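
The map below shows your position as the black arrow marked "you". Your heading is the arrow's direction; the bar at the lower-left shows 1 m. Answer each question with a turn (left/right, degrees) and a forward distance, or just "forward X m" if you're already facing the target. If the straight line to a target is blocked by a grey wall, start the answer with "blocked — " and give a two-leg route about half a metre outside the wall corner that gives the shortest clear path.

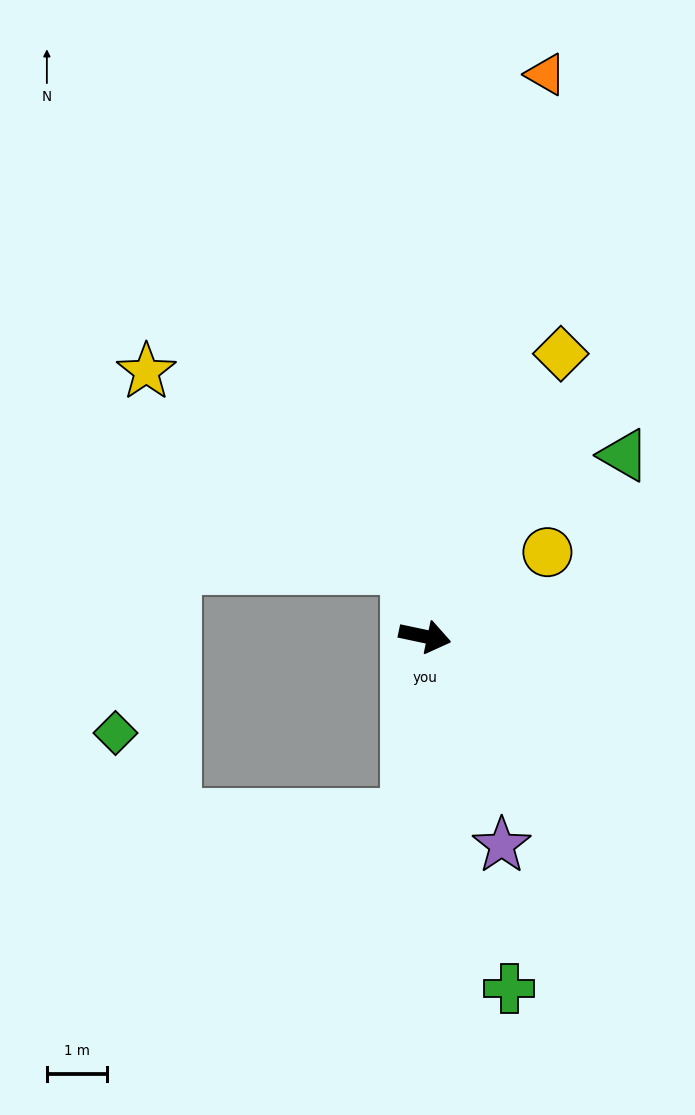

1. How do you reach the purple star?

turn right 58°, forward 3.7 m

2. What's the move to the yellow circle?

turn left 46°, forward 2.5 m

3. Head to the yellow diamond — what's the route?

turn left 76°, forward 5.2 m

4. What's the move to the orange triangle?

turn left 90°, forward 9.6 m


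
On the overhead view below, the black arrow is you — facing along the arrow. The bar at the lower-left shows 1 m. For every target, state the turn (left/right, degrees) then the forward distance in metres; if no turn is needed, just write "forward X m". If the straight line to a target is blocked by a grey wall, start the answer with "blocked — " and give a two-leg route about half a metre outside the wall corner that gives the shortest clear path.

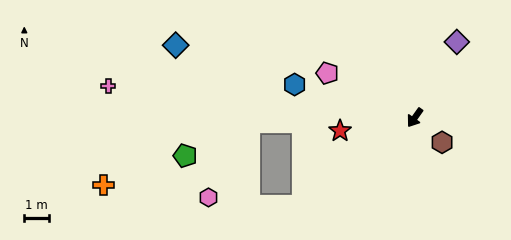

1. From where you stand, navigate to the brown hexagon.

turn left 83°, forward 1.5 m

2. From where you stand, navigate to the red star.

turn right 45°, forward 3.1 m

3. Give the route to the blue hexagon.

turn right 70°, forward 5.0 m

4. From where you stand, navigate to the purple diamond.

turn right 174°, forward 3.5 m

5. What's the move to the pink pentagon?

turn right 82°, forward 3.9 m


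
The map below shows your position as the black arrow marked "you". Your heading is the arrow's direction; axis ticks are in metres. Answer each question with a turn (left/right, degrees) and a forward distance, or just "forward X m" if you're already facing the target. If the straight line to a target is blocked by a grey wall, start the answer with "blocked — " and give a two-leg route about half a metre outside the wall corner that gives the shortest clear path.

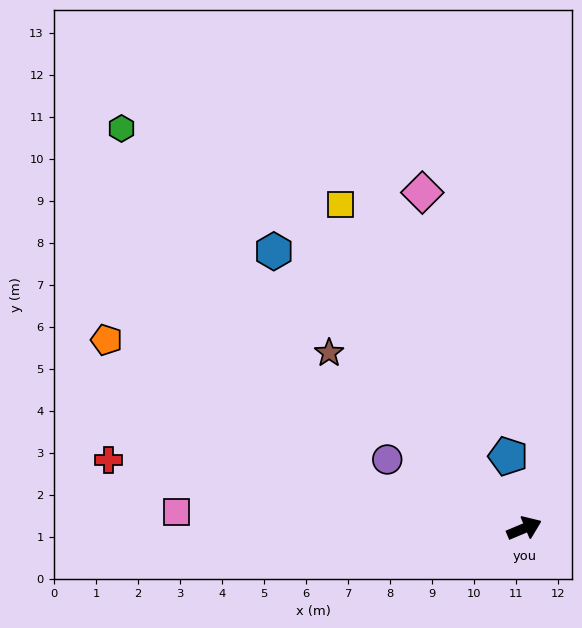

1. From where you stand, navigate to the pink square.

turn left 155°, forward 8.3 m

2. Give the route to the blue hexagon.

turn left 109°, forward 8.9 m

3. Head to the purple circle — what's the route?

turn left 131°, forward 3.6 m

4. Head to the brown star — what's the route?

turn left 115°, forward 6.2 m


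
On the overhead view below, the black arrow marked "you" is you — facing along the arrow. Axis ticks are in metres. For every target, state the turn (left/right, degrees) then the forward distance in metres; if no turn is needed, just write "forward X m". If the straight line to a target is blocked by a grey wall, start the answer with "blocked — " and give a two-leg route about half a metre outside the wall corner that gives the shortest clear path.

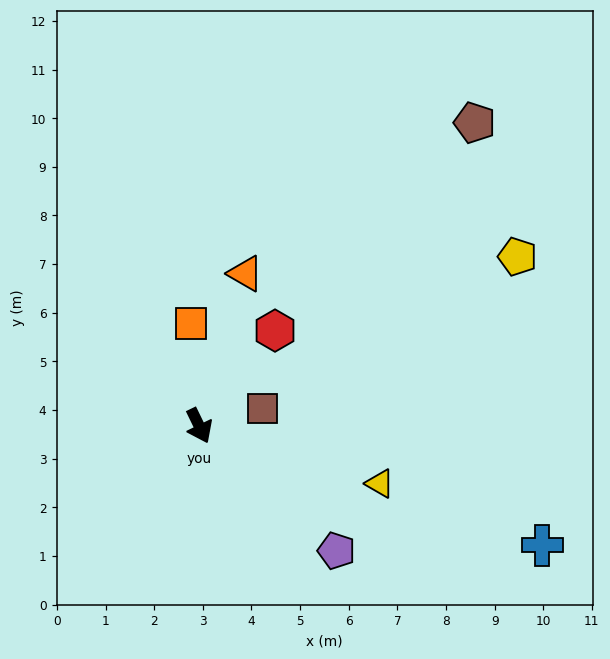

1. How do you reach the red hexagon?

turn left 116°, forward 2.5 m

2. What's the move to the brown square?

turn left 79°, forward 1.3 m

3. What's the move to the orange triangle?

turn left 137°, forward 3.3 m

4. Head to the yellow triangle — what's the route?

turn left 46°, forward 3.9 m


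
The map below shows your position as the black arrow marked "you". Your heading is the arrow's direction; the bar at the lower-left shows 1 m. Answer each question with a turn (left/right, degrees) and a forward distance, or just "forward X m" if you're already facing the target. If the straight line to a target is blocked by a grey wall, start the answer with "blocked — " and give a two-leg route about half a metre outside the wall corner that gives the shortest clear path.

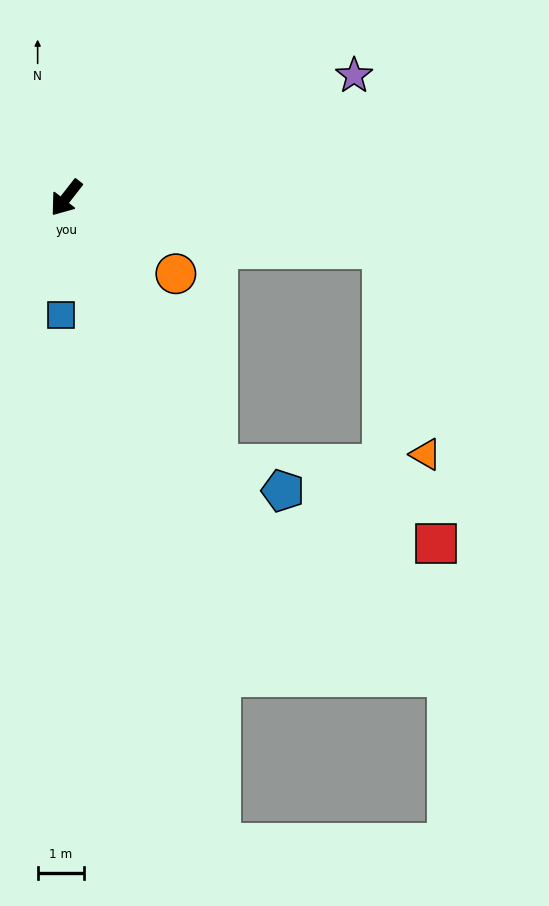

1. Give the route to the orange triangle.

blocked — turn left 119°, forward 6.8 m, then turn right 69°, forward 4.5 m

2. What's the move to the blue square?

turn left 35°, forward 2.5 m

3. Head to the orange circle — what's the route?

turn left 93°, forward 2.9 m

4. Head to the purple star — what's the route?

turn left 151°, forward 6.7 m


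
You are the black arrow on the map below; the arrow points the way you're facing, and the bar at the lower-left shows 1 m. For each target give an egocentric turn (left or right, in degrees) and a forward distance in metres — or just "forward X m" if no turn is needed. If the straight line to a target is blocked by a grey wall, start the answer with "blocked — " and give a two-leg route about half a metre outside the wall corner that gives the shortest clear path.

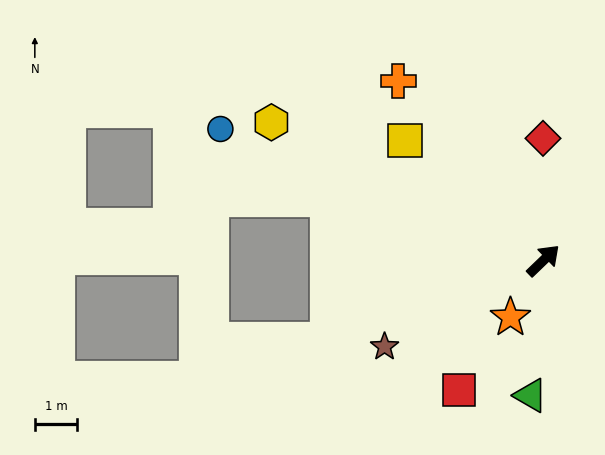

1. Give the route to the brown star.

turn left 165°, forward 4.3 m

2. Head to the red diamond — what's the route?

turn left 46°, forward 2.9 m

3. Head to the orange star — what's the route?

turn right 164°, forward 1.5 m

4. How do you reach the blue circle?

turn left 114°, forward 8.2 m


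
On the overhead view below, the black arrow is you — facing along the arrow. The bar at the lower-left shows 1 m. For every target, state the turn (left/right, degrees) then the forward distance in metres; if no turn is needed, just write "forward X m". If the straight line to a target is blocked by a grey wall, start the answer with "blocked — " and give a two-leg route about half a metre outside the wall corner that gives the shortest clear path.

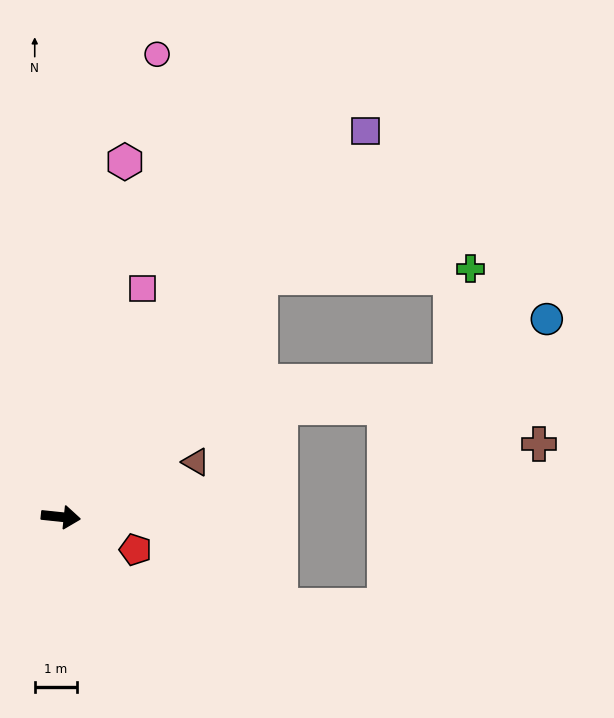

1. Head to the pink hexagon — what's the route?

turn left 86°, forward 8.6 m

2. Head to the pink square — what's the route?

turn left 76°, forward 5.8 m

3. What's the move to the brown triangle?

turn left 28°, forward 3.5 m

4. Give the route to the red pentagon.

turn right 18°, forward 1.9 m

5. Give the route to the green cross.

blocked — turn left 56°, forward 7.5 m, then turn right 48°, forward 5.0 m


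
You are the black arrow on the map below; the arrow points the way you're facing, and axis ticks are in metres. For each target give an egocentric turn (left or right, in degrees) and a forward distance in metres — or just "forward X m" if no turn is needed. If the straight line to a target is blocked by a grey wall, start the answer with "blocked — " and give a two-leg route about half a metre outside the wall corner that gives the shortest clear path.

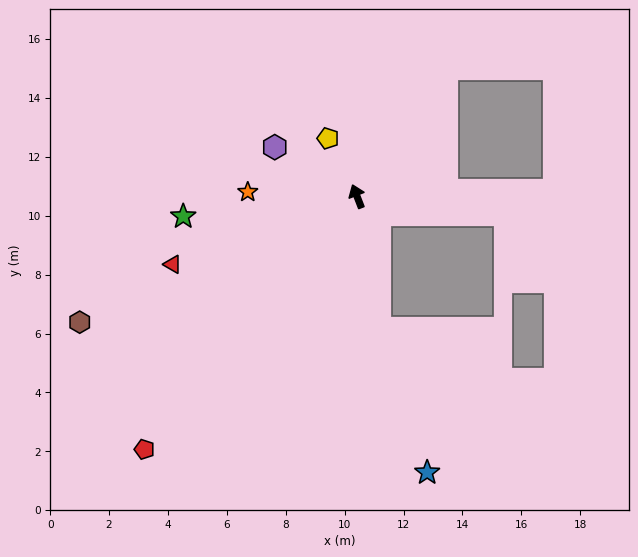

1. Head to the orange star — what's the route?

turn left 67°, forward 3.7 m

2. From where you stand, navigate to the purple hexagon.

turn left 38°, forward 3.3 m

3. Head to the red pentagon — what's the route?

turn left 119°, forward 11.2 m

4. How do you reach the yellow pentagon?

turn left 5°, forward 2.2 m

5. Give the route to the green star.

turn left 75°, forward 5.9 m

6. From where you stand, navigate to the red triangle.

turn left 89°, forward 6.7 m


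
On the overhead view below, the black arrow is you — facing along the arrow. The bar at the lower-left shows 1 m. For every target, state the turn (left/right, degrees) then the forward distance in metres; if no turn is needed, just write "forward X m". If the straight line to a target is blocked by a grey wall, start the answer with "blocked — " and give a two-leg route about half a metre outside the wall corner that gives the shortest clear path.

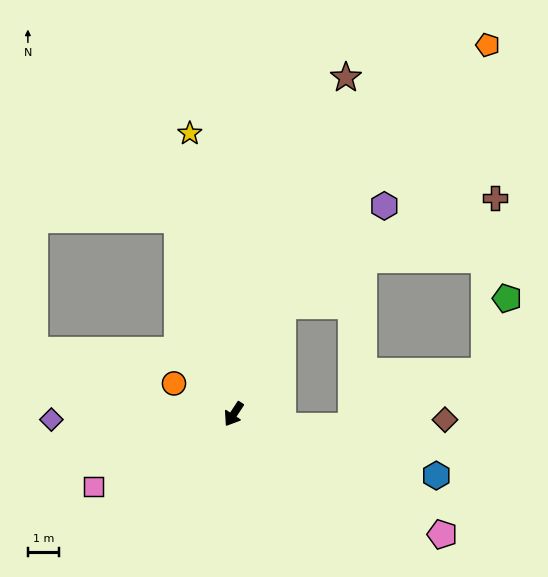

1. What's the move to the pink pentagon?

turn left 93°, forward 7.6 m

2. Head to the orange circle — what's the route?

turn right 84°, forward 2.1 m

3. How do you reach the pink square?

turn right 30°, forward 5.0 m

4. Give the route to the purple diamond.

turn right 55°, forward 5.8 m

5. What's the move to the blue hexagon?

turn left 106°, forward 6.7 m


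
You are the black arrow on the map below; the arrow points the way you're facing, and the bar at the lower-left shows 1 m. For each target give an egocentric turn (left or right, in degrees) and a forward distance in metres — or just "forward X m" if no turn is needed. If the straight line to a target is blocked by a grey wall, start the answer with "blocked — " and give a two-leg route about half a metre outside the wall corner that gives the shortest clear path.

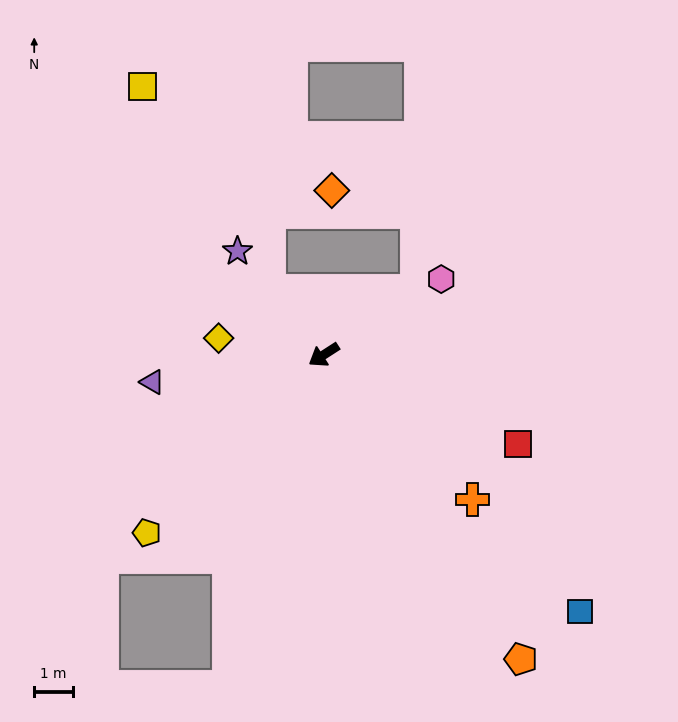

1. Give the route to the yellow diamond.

turn right 42°, forward 2.7 m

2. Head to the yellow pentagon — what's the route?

turn left 12°, forward 6.4 m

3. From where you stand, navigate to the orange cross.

turn left 103°, forward 5.3 m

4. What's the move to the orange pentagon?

turn left 90°, forward 9.3 m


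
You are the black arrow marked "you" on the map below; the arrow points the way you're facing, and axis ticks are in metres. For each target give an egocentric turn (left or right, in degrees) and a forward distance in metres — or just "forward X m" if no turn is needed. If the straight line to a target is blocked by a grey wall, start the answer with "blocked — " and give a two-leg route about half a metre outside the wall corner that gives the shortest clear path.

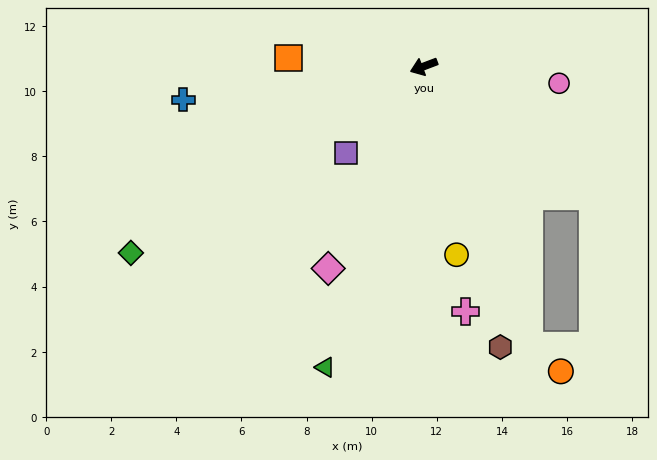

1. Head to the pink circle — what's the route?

turn left 152°, forward 4.2 m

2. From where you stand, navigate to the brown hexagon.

turn left 84°, forward 8.9 m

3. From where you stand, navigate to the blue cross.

turn right 13°, forward 7.5 m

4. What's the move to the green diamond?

turn left 12°, forward 10.7 m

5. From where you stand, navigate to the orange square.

turn right 24°, forward 4.2 m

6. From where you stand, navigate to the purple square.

turn left 27°, forward 3.6 m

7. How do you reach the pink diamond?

turn left 44°, forward 6.9 m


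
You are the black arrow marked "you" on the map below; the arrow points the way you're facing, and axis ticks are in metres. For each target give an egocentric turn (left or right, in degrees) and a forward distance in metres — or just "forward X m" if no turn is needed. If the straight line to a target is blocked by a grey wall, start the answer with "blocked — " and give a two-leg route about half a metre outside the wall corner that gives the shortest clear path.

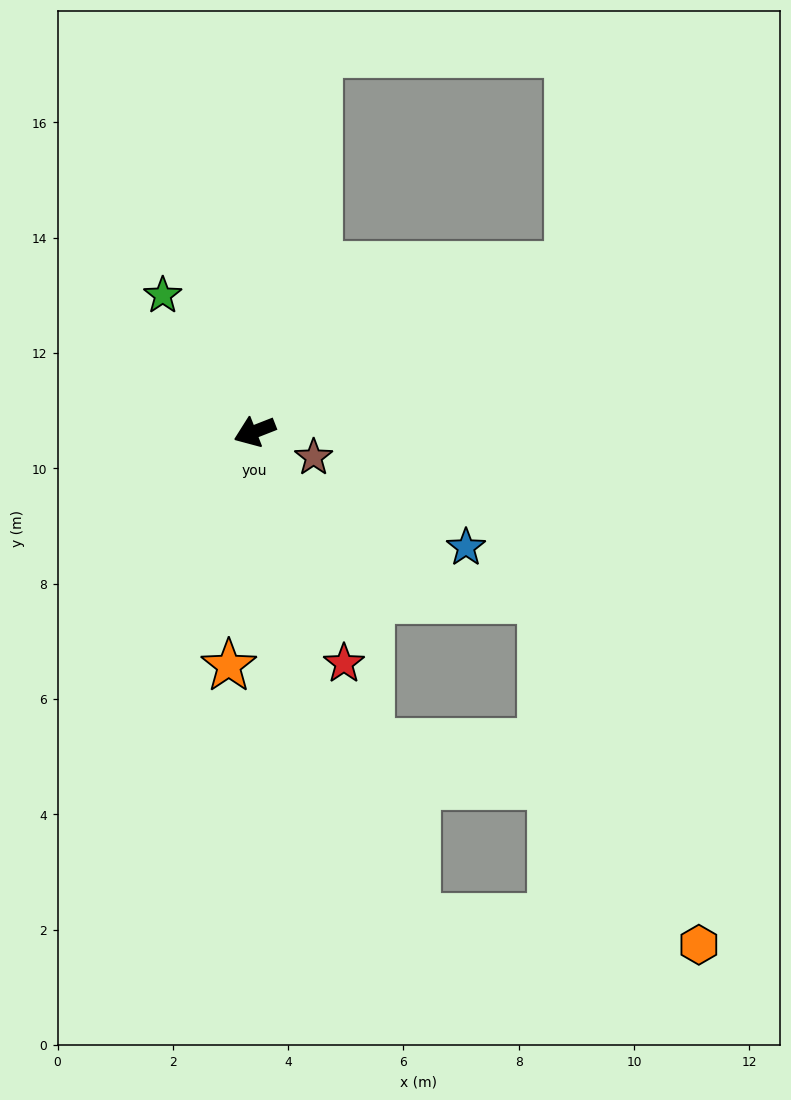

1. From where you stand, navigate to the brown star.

turn left 135°, forward 1.1 m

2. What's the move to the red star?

turn left 90°, forward 4.3 m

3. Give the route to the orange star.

turn left 62°, forward 4.1 m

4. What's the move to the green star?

turn right 77°, forward 2.9 m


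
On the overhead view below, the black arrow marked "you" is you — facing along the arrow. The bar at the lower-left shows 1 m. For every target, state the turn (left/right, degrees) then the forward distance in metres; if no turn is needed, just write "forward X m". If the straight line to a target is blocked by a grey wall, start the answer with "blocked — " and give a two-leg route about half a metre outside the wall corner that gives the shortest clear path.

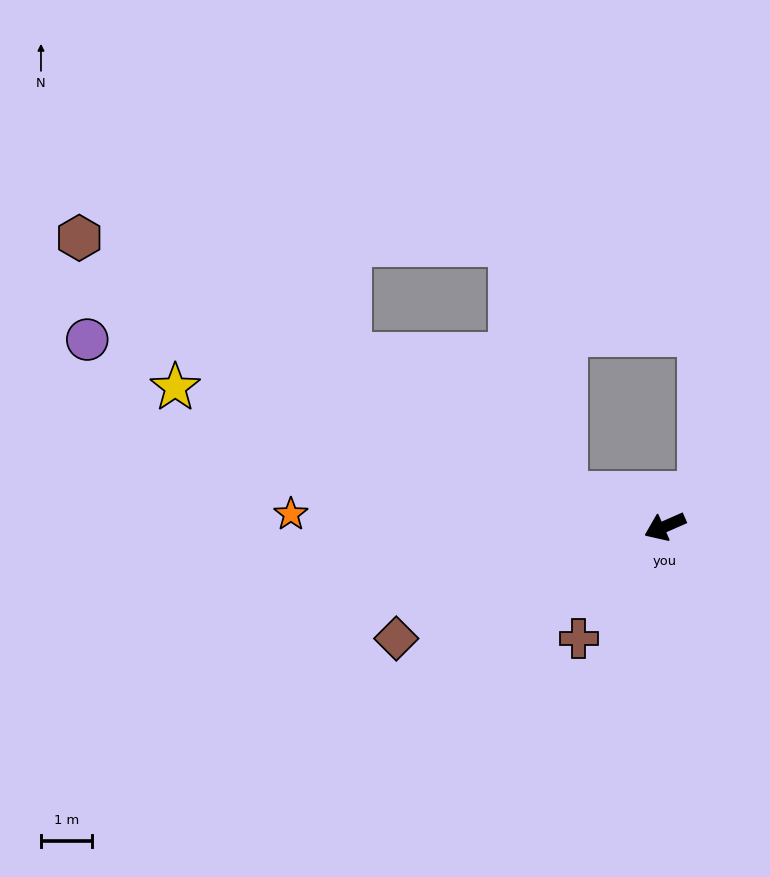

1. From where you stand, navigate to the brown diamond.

forward 5.7 m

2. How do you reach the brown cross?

turn left 29°, forward 2.8 m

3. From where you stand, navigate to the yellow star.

turn right 40°, forward 10.0 m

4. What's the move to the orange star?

turn right 26°, forward 7.4 m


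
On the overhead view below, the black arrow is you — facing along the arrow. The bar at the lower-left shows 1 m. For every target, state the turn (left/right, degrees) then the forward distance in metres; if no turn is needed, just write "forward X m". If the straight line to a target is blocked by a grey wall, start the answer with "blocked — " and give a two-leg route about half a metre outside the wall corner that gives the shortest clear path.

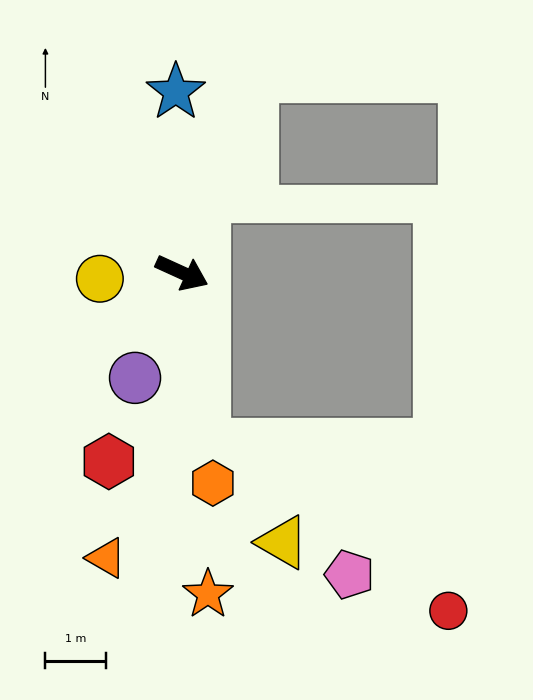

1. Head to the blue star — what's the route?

turn left 116°, forward 3.0 m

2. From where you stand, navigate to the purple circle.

turn right 90°, forward 1.9 m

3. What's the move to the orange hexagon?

turn right 57°, forward 3.5 m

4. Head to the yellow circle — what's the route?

turn right 151°, forward 1.4 m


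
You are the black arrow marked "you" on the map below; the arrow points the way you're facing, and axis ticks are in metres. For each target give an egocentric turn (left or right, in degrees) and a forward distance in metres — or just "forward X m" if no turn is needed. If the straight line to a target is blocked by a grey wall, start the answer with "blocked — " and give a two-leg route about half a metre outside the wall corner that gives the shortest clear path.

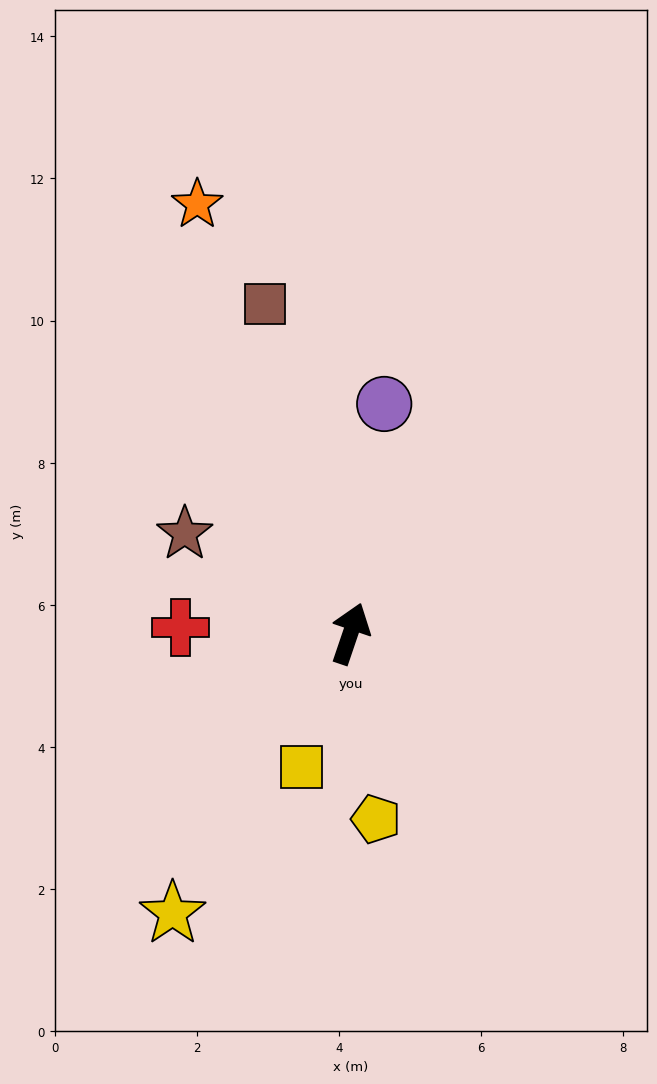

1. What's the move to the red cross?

turn left 107°, forward 2.4 m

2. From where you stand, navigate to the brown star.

turn left 78°, forward 2.7 m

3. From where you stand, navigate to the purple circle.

turn left 10°, forward 3.3 m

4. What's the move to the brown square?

turn left 33°, forward 4.8 m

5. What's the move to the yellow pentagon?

turn right 153°, forward 2.6 m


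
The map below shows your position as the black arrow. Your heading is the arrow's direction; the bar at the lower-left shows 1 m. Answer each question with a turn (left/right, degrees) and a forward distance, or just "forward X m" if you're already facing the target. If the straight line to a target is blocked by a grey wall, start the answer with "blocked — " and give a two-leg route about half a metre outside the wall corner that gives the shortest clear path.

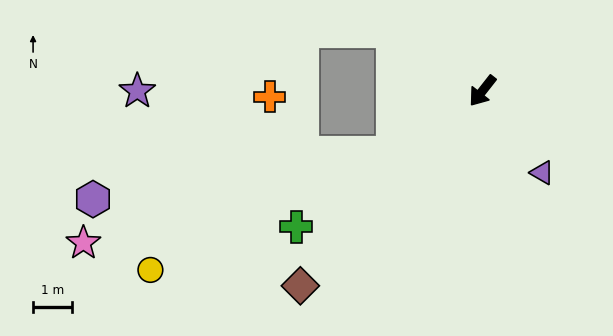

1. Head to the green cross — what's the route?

turn right 16°, forward 5.9 m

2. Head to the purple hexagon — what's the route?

blocked — turn right 17°, forward 2.8 m, then turn right 26°, forward 7.8 m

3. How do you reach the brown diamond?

turn right 5°, forward 6.8 m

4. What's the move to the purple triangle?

turn left 74°, forward 2.6 m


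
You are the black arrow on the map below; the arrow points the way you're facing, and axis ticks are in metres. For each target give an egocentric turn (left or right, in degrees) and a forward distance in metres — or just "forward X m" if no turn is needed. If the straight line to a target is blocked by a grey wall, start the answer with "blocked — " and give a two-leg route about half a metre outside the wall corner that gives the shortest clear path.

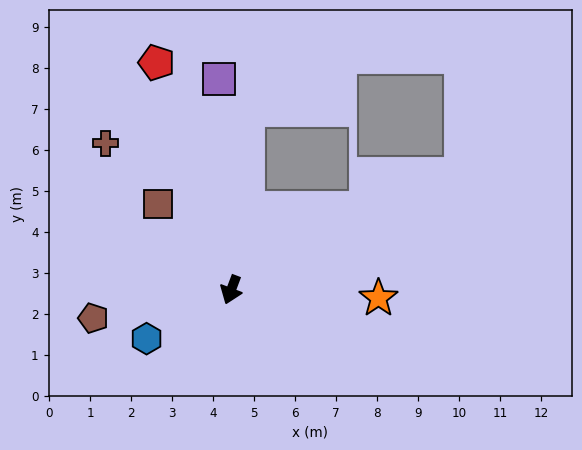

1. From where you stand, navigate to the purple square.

turn right 156°, forward 5.1 m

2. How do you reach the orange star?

turn left 107°, forward 3.6 m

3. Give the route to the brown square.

turn right 119°, forward 2.7 m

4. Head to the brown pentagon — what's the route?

turn right 58°, forward 3.4 m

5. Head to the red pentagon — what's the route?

turn right 141°, forward 5.8 m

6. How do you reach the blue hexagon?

turn right 39°, forward 2.4 m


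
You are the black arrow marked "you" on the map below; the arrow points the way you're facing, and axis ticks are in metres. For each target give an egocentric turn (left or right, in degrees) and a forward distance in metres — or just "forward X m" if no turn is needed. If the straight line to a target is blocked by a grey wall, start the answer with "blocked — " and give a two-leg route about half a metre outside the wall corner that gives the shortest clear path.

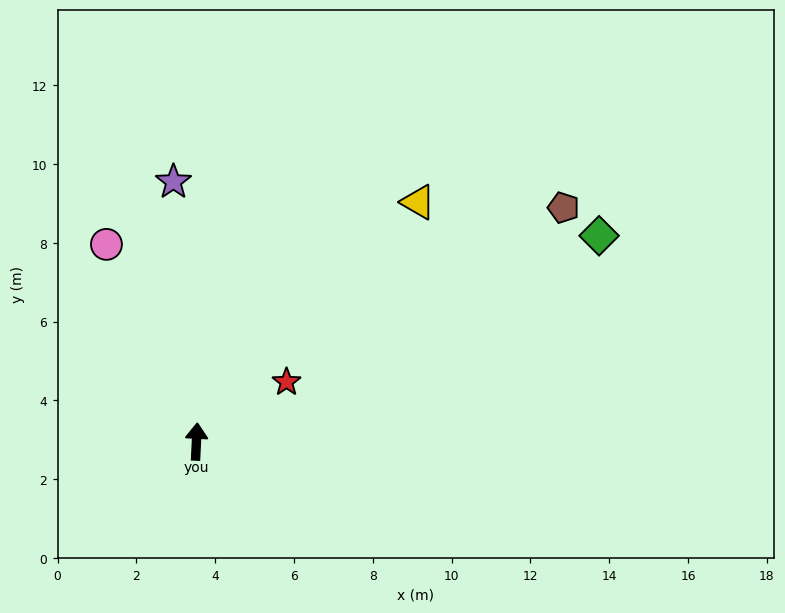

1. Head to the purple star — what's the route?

turn left 8°, forward 6.6 m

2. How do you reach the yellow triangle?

turn right 40°, forward 8.3 m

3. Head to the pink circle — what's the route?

turn left 27°, forward 5.5 m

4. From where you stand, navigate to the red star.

turn right 54°, forward 2.7 m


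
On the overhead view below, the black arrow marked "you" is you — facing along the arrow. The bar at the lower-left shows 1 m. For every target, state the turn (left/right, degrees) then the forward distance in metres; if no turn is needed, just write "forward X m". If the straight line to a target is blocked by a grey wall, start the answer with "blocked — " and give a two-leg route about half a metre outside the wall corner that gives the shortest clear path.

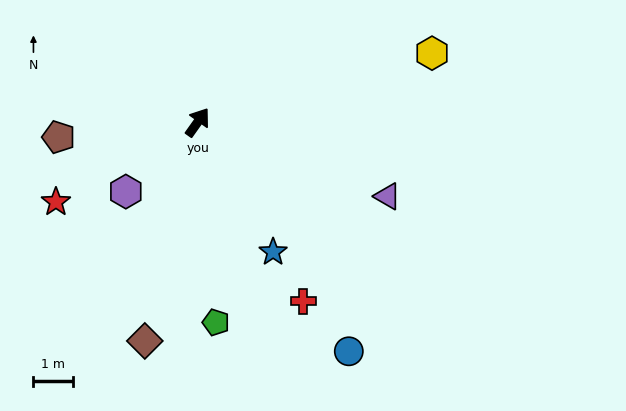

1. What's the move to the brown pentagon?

turn left 132°, forward 3.6 m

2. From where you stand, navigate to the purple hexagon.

turn left 169°, forward 2.6 m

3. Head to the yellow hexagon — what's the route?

turn right 38°, forward 6.2 m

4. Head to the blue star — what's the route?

turn right 114°, forward 3.8 m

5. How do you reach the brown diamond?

turn right 158°, forward 5.8 m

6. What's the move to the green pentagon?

turn right 139°, forward 5.1 m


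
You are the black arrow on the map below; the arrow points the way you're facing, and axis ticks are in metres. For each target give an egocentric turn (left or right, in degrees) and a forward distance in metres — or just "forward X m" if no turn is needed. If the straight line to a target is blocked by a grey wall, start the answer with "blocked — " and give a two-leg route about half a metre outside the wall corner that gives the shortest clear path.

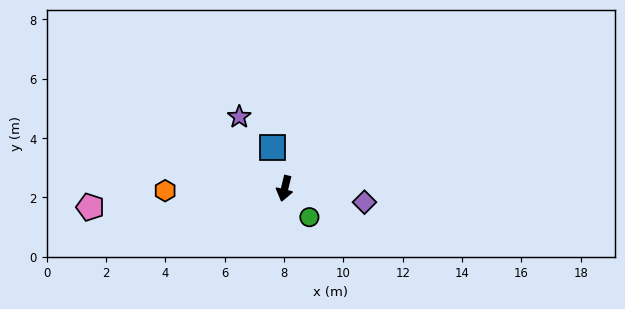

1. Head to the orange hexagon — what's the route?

turn right 75°, forward 4.0 m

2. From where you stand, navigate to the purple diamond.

turn left 94°, forward 2.7 m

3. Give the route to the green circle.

turn left 54°, forward 1.3 m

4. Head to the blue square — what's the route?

turn right 150°, forward 1.5 m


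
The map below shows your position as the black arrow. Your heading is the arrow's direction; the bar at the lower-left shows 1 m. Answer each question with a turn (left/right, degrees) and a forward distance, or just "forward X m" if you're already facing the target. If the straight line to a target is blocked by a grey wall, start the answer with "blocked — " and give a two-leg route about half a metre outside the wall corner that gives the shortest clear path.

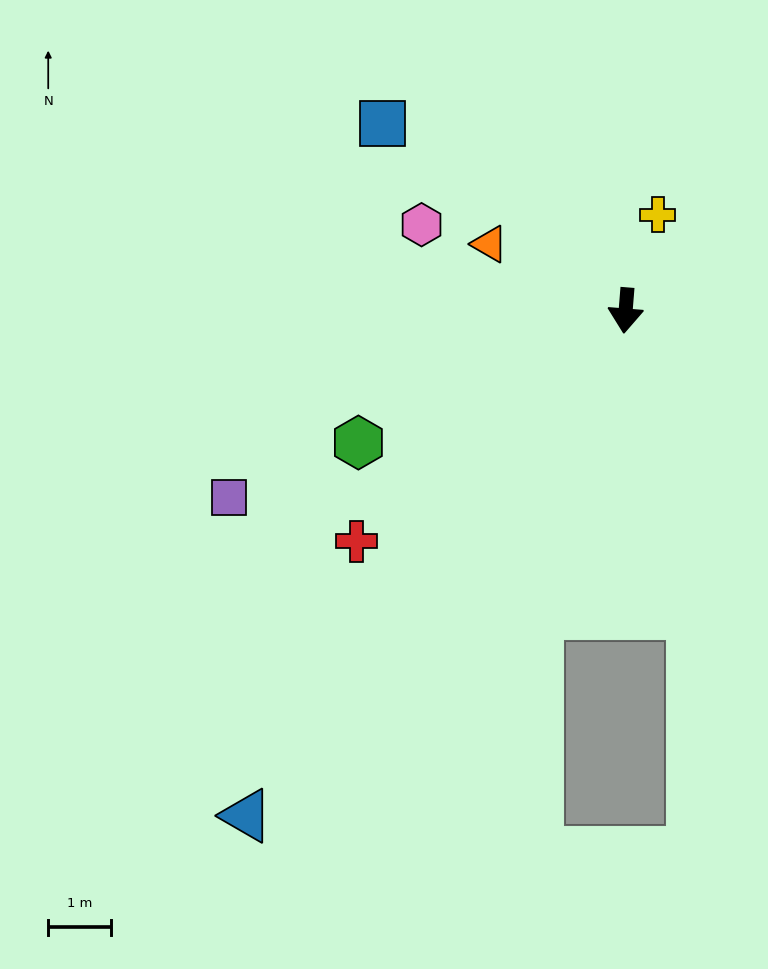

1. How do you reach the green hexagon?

turn right 59°, forward 4.7 m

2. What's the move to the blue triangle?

turn right 32°, forward 10.1 m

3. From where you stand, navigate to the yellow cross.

turn left 166°, forward 1.6 m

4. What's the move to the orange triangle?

turn right 111°, forward 2.4 m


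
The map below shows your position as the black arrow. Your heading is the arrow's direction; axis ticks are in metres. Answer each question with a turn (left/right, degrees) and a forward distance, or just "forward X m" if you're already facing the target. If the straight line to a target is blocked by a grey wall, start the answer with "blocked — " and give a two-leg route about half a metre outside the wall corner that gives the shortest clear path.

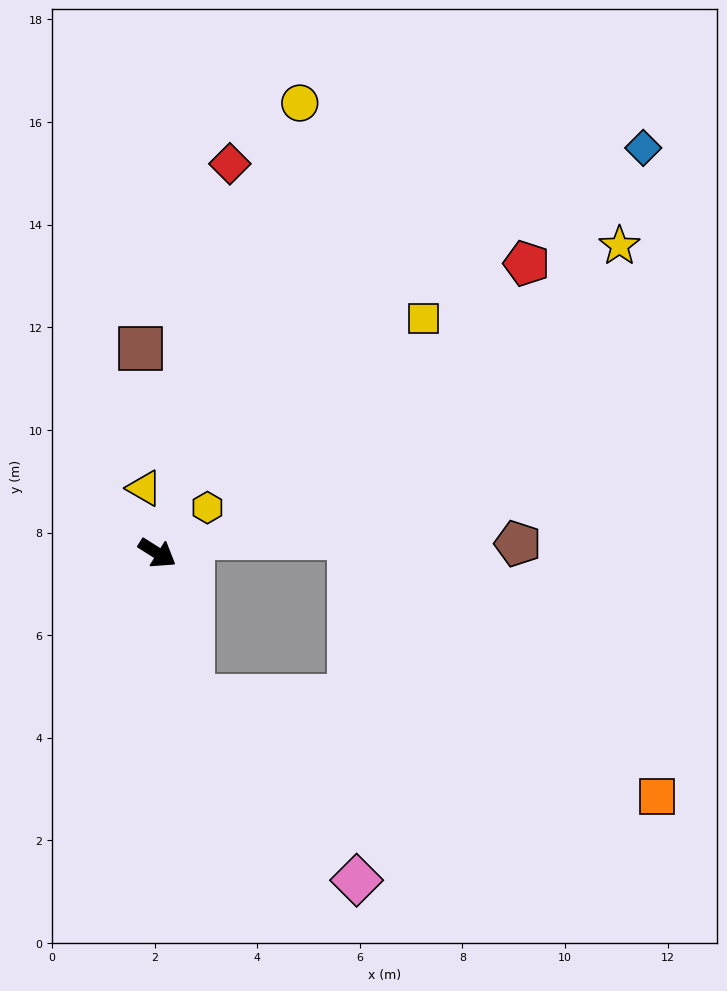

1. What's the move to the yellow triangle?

turn left 134°, forward 1.3 m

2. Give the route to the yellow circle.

turn left 105°, forward 9.2 m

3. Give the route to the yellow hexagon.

turn left 74°, forward 1.3 m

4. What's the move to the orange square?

blocked — turn right 44°, forward 2.9 m, then turn left 64°, forward 9.3 m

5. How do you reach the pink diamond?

blocked — turn right 44°, forward 2.9 m, then turn left 28°, forward 4.8 m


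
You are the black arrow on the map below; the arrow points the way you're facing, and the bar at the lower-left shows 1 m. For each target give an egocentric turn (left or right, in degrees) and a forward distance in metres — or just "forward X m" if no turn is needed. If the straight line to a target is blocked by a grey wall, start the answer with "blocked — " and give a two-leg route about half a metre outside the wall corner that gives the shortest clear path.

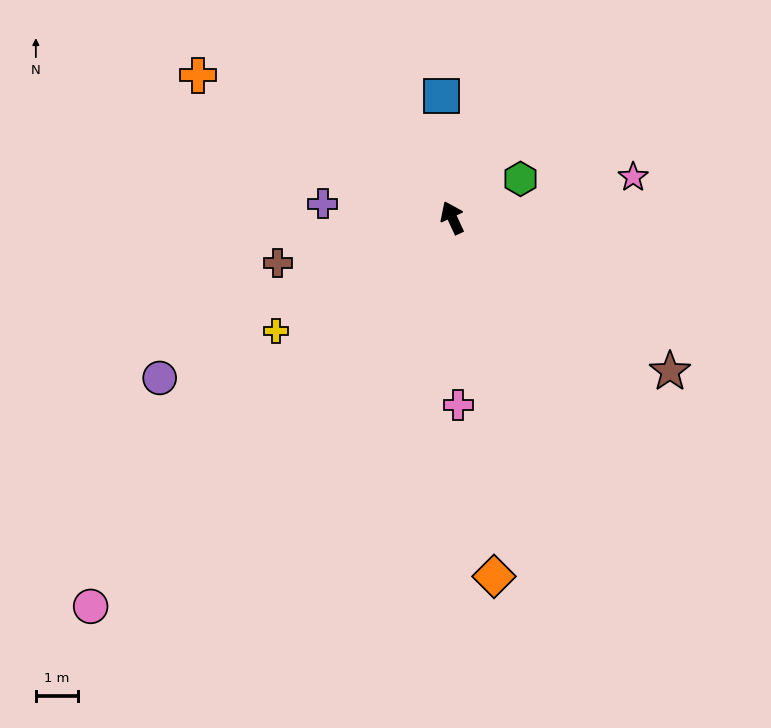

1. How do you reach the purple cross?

turn left 59°, forward 3.1 m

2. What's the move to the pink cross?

turn left 157°, forward 4.4 m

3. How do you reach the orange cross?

turn left 36°, forward 6.9 m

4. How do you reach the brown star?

turn right 150°, forward 6.3 m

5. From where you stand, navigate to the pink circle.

turn left 112°, forward 12.6 m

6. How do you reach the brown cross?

turn left 80°, forward 4.3 m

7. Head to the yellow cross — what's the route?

turn left 98°, forward 5.0 m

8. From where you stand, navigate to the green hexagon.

turn right 85°, forward 1.9 m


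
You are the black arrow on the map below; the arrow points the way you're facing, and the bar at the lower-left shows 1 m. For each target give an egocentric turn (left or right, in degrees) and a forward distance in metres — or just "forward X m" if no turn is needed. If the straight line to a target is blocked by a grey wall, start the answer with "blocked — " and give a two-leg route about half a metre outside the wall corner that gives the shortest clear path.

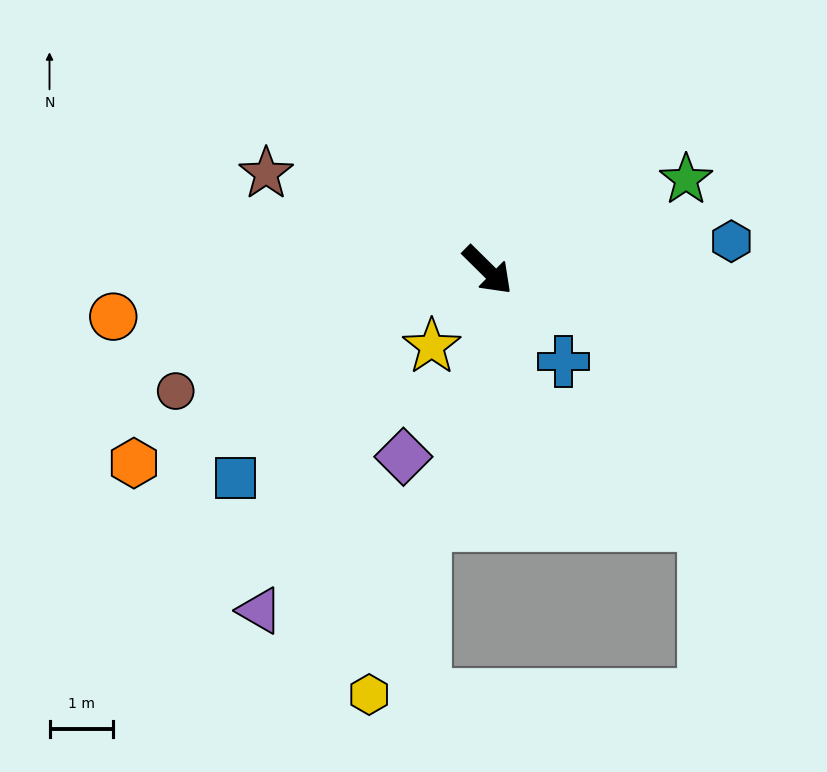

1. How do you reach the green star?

turn left 69°, forward 3.4 m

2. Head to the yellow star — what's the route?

turn right 81°, forward 1.5 m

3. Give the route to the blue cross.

turn right 6°, forward 1.9 m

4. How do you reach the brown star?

turn right 159°, forward 3.8 m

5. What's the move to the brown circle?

turn right 114°, forward 5.2 m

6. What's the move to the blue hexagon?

turn left 51°, forward 3.8 m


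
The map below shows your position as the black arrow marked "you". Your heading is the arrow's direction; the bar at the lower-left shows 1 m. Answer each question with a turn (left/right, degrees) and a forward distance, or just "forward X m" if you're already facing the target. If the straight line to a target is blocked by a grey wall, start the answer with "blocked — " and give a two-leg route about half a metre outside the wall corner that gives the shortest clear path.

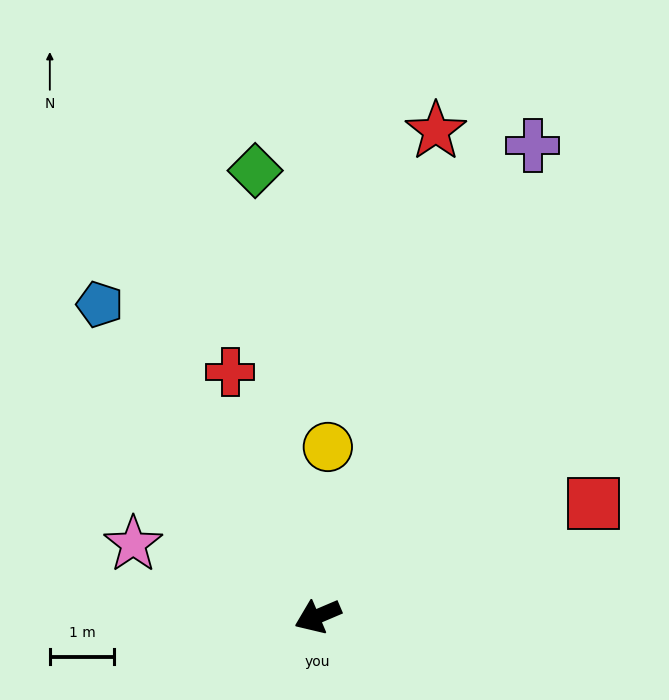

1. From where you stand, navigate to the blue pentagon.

turn right 78°, forward 5.9 m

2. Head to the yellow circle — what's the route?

turn right 116°, forward 2.6 m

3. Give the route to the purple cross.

turn right 138°, forward 8.0 m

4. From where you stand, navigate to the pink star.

turn right 44°, forward 3.1 m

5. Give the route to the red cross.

turn right 93°, forward 4.0 m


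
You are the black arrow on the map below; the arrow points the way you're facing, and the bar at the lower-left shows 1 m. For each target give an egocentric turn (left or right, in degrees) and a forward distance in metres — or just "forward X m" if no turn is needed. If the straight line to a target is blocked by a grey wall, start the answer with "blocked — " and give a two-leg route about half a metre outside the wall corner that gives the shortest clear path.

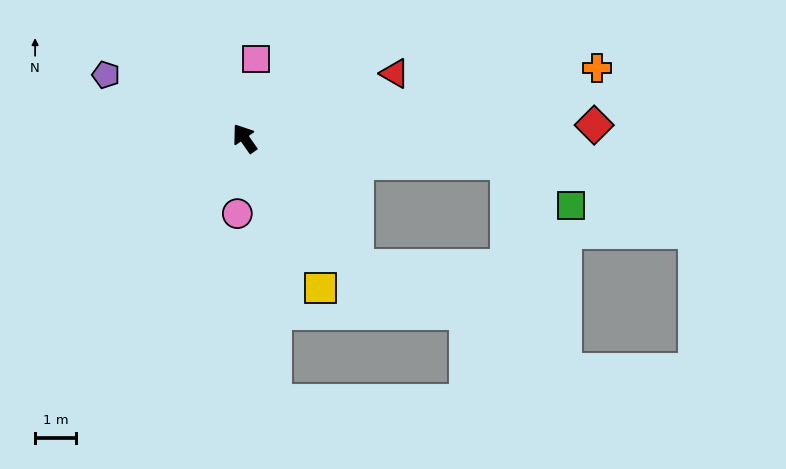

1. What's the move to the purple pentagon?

turn left 30°, forward 3.7 m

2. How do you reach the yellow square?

turn left 172°, forward 4.1 m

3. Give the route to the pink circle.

turn left 140°, forward 1.9 m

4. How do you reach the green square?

blocked — turn right 130°, forward 6.5 m, then turn right 29°, forward 1.9 m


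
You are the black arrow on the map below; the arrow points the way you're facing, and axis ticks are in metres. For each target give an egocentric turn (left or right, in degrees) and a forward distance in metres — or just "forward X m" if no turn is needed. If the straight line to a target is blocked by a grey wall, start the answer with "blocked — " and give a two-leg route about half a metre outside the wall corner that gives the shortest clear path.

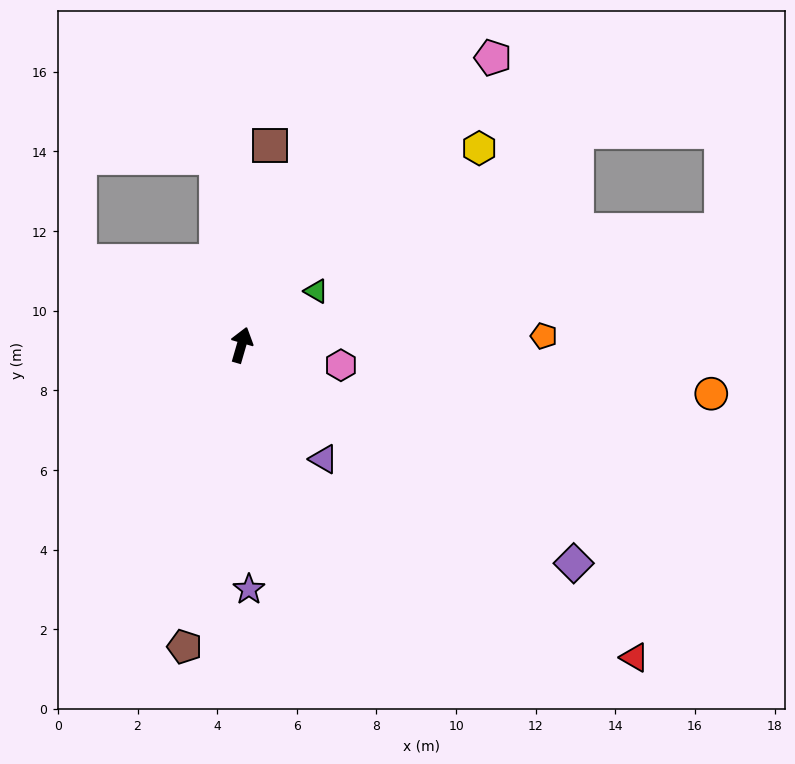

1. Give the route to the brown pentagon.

turn right 175°, forward 7.7 m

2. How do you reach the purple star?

turn right 162°, forward 6.1 m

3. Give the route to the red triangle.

turn right 112°, forward 12.6 m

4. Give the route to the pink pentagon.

turn right 25°, forward 9.6 m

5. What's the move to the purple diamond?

turn right 107°, forward 10.0 m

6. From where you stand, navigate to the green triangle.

turn right 38°, forward 2.3 m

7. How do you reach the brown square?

turn left 8°, forward 5.1 m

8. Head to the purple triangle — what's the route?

turn right 128°, forward 3.5 m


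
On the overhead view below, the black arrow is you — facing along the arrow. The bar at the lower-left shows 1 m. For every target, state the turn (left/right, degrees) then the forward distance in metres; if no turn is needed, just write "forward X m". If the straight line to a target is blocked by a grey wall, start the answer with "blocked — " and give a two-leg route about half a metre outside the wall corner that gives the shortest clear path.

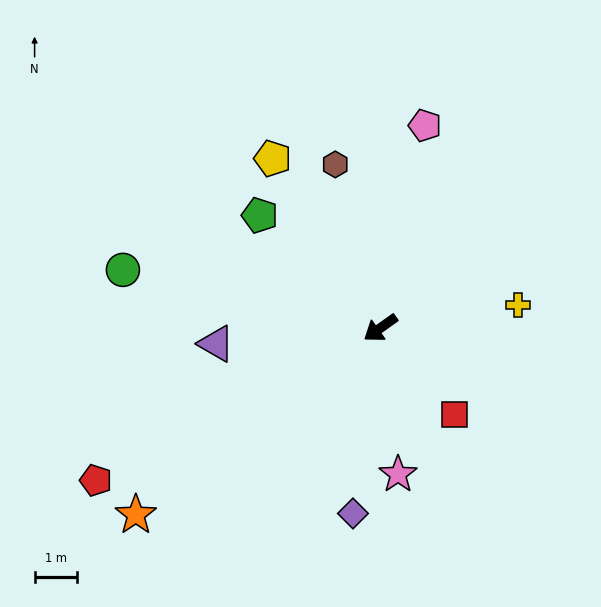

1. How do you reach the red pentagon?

turn right 7°, forward 7.6 m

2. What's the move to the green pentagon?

turn right 78°, forward 3.9 m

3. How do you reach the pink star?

turn left 61°, forward 3.5 m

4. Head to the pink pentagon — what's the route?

turn right 138°, forward 4.9 m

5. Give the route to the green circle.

turn right 48°, forward 6.2 m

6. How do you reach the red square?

turn left 95°, forward 2.7 m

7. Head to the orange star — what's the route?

forward 7.3 m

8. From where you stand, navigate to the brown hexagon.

turn right 110°, forward 4.0 m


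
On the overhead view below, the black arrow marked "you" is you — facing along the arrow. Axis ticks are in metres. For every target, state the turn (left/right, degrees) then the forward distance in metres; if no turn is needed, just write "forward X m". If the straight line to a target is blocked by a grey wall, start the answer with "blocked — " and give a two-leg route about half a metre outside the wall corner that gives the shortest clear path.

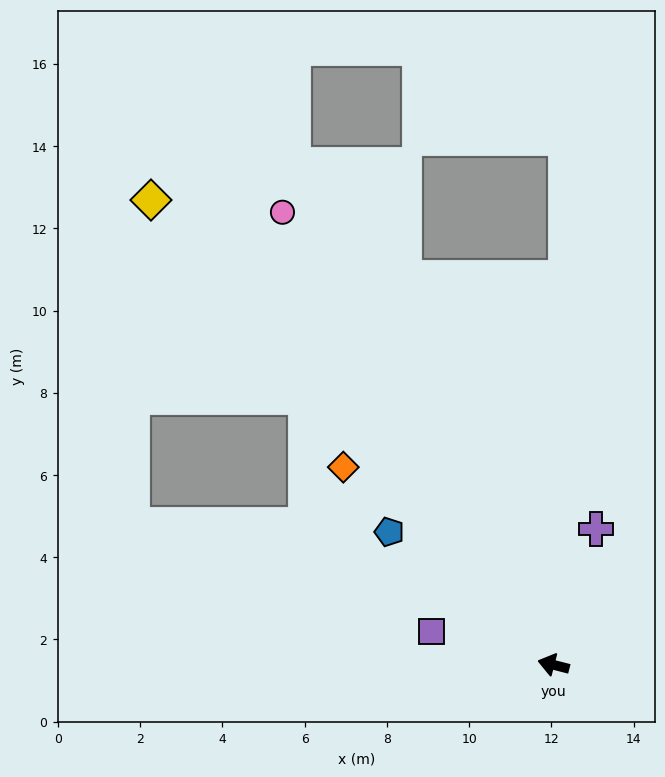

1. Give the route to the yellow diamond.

turn right 35°, forward 15.0 m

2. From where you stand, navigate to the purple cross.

turn right 93°, forward 3.5 m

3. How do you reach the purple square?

forward 3.1 m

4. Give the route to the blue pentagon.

turn right 25°, forward 5.1 m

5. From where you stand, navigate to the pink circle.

turn right 45°, forward 12.8 m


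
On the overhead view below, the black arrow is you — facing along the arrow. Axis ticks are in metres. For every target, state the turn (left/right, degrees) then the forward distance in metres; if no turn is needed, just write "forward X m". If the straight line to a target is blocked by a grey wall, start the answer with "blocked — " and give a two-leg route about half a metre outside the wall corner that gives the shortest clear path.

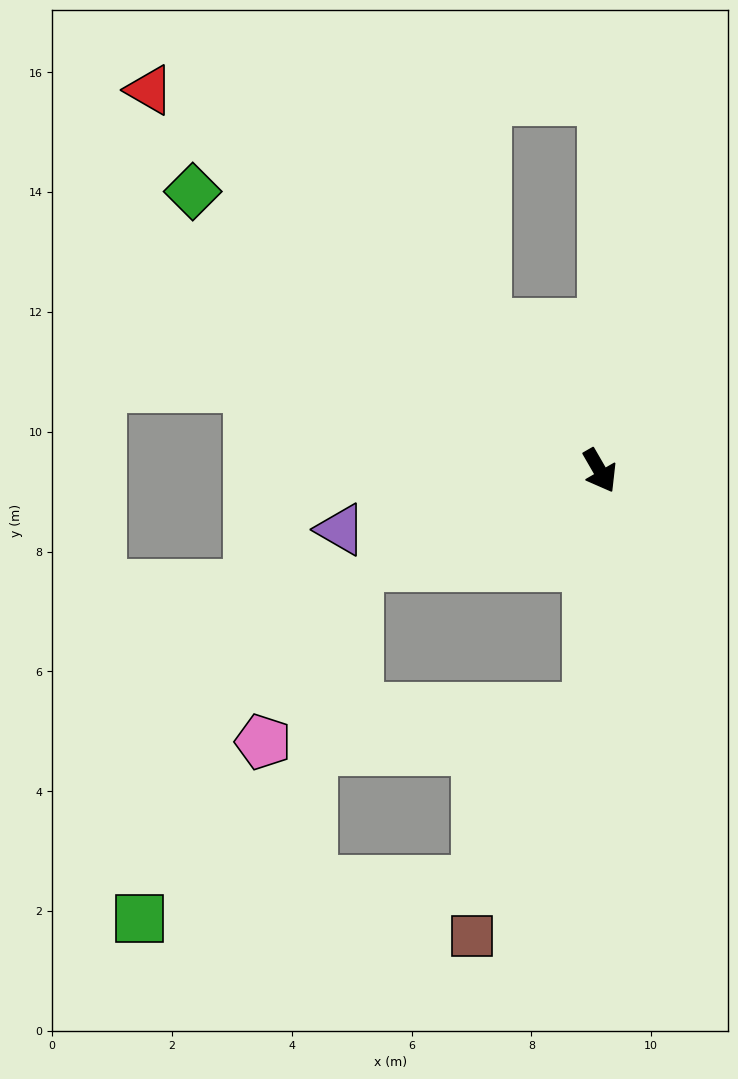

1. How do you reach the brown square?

blocked — turn right 33°, forward 4.0 m, then turn right 24°, forward 4.3 m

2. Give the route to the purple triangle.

turn right 107°, forward 4.4 m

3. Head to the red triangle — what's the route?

turn right 160°, forward 9.8 m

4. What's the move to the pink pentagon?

blocked — turn right 98°, forward 4.3 m, then turn left 40°, forward 3.3 m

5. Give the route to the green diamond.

turn right 154°, forward 8.2 m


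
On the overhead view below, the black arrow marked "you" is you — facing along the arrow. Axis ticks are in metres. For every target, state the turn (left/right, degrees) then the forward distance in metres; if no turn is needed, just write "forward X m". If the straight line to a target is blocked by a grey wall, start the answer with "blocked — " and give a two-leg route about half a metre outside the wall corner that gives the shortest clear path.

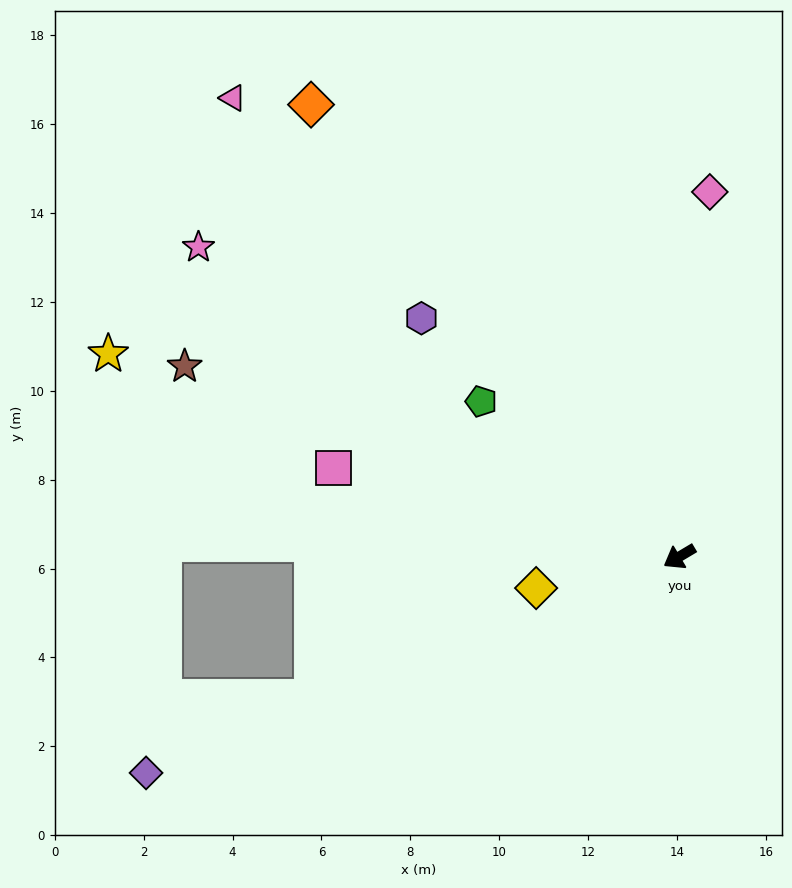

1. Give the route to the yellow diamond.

turn right 18°, forward 3.3 m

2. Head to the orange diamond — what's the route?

turn right 82°, forward 13.1 m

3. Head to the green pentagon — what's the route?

turn right 69°, forward 5.7 m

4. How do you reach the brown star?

turn right 52°, forward 11.9 m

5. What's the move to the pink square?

turn right 45°, forward 8.0 m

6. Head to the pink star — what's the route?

turn right 64°, forward 12.9 m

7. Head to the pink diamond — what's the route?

turn right 126°, forward 8.2 m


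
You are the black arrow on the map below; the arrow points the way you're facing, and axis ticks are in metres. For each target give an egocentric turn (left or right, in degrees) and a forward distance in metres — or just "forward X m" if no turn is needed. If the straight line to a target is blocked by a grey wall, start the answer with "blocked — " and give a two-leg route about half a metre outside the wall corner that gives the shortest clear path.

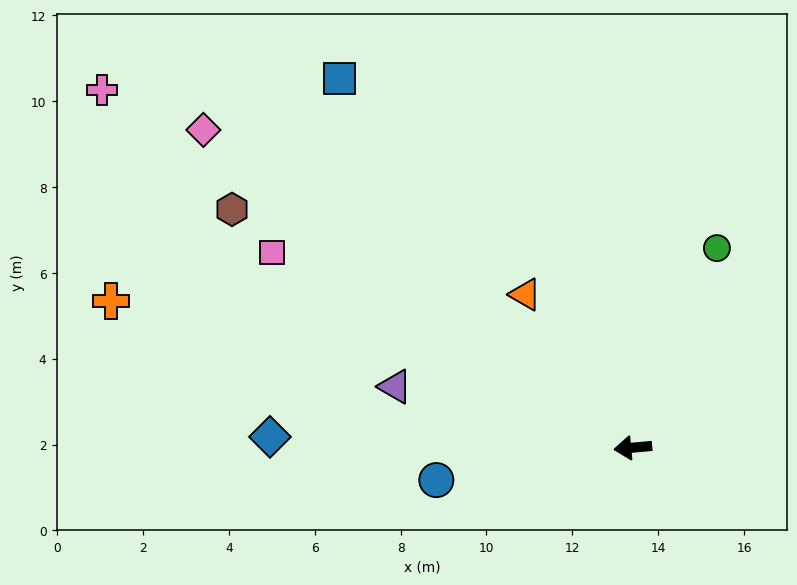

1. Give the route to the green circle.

turn right 118°, forward 5.0 m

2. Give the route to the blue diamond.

turn right 7°, forward 8.5 m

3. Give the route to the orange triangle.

turn right 60°, forward 4.4 m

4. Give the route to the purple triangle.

turn right 20°, forward 5.7 m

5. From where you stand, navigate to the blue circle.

turn left 4°, forward 4.6 m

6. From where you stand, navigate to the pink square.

turn right 34°, forward 9.6 m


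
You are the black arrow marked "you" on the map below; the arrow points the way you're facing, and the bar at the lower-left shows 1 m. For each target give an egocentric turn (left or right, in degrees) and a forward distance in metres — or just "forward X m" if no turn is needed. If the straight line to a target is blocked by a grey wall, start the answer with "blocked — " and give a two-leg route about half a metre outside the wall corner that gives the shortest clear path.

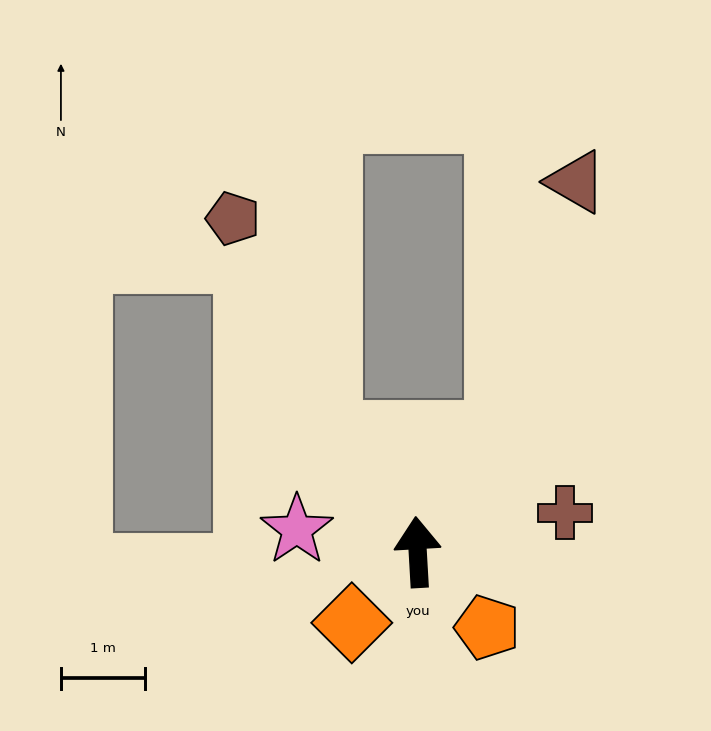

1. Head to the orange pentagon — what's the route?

turn right 141°, forward 1.2 m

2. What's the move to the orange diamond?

turn left 134°, forward 1.2 m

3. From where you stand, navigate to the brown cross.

turn right 78°, forward 1.8 m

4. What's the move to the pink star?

turn left 76°, forward 1.5 m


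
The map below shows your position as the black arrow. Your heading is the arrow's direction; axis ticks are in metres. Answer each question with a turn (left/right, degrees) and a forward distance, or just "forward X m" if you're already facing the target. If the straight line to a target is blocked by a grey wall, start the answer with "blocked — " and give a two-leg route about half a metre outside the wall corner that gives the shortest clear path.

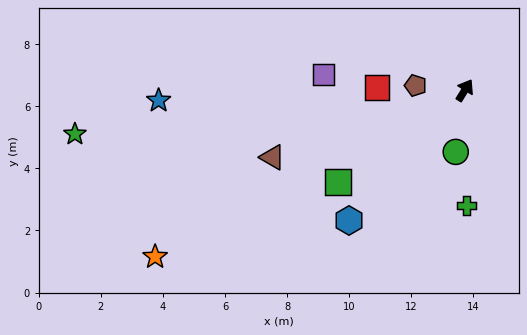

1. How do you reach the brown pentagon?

turn left 116°, forward 1.6 m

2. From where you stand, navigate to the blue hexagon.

turn left 170°, forward 5.6 m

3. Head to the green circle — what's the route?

turn right 157°, forward 2.0 m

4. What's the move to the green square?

turn left 158°, forward 5.0 m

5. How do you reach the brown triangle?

turn left 141°, forward 6.6 m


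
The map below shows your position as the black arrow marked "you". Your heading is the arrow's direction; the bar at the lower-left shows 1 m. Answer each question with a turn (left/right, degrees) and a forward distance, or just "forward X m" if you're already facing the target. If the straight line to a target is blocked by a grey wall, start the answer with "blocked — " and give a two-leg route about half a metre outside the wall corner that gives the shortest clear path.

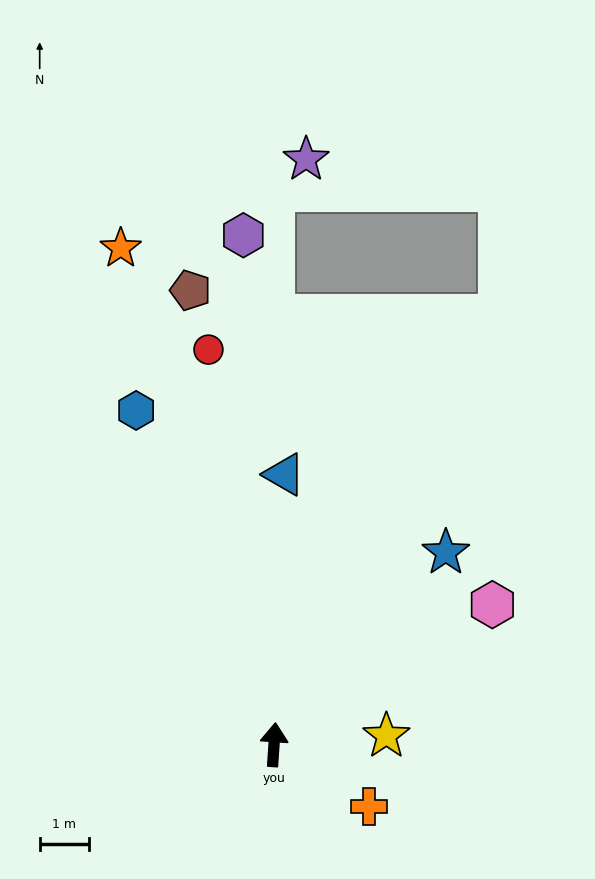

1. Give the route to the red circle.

turn left 13°, forward 8.1 m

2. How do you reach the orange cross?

turn right 119°, forward 2.3 m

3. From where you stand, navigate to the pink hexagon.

turn right 54°, forward 5.2 m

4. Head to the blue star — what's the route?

turn right 38°, forward 5.2 m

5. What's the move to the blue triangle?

forward 5.5 m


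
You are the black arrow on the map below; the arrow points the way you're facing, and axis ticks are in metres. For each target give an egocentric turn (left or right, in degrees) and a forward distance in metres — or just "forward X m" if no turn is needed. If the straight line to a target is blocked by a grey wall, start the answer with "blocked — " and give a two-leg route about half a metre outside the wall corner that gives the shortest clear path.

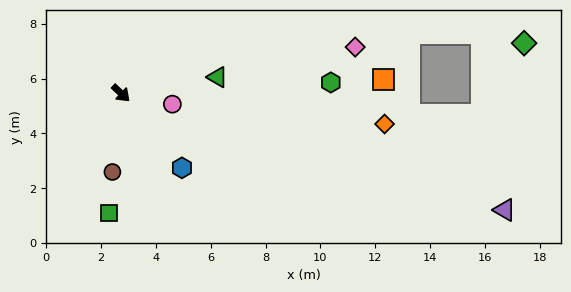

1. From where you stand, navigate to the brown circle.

turn right 53°, forward 2.9 m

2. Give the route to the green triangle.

turn left 53°, forward 3.6 m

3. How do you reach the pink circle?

turn left 31°, forward 1.9 m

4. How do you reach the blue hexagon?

turn right 7°, forward 3.5 m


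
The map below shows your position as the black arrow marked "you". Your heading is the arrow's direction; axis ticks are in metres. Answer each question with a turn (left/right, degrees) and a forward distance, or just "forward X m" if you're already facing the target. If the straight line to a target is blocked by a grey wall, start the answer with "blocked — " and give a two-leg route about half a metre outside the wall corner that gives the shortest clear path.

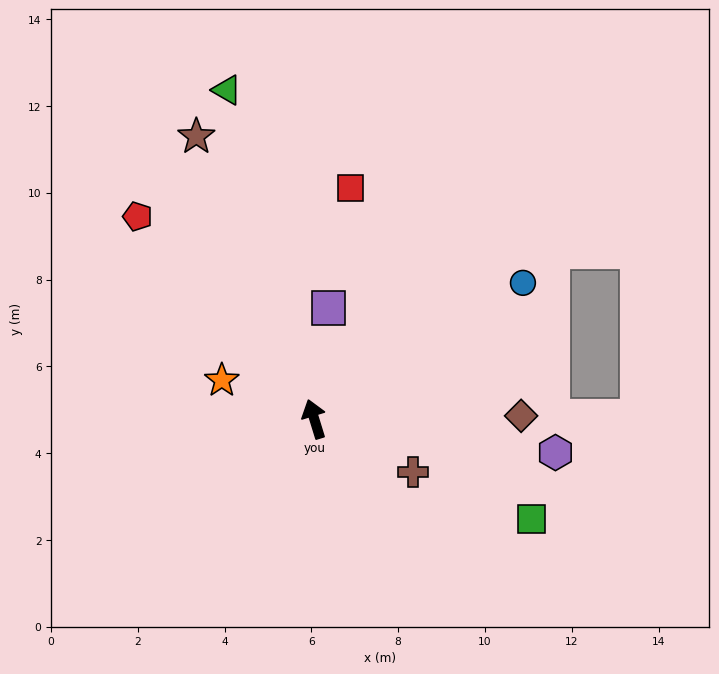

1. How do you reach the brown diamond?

turn right 106°, forward 4.8 m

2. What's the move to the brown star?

turn left 6°, forward 7.1 m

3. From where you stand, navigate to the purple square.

turn right 24°, forward 2.6 m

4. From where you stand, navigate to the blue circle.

turn right 74°, forward 5.7 m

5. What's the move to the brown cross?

turn right 135°, forward 2.6 m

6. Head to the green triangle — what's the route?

turn right 2°, forward 7.8 m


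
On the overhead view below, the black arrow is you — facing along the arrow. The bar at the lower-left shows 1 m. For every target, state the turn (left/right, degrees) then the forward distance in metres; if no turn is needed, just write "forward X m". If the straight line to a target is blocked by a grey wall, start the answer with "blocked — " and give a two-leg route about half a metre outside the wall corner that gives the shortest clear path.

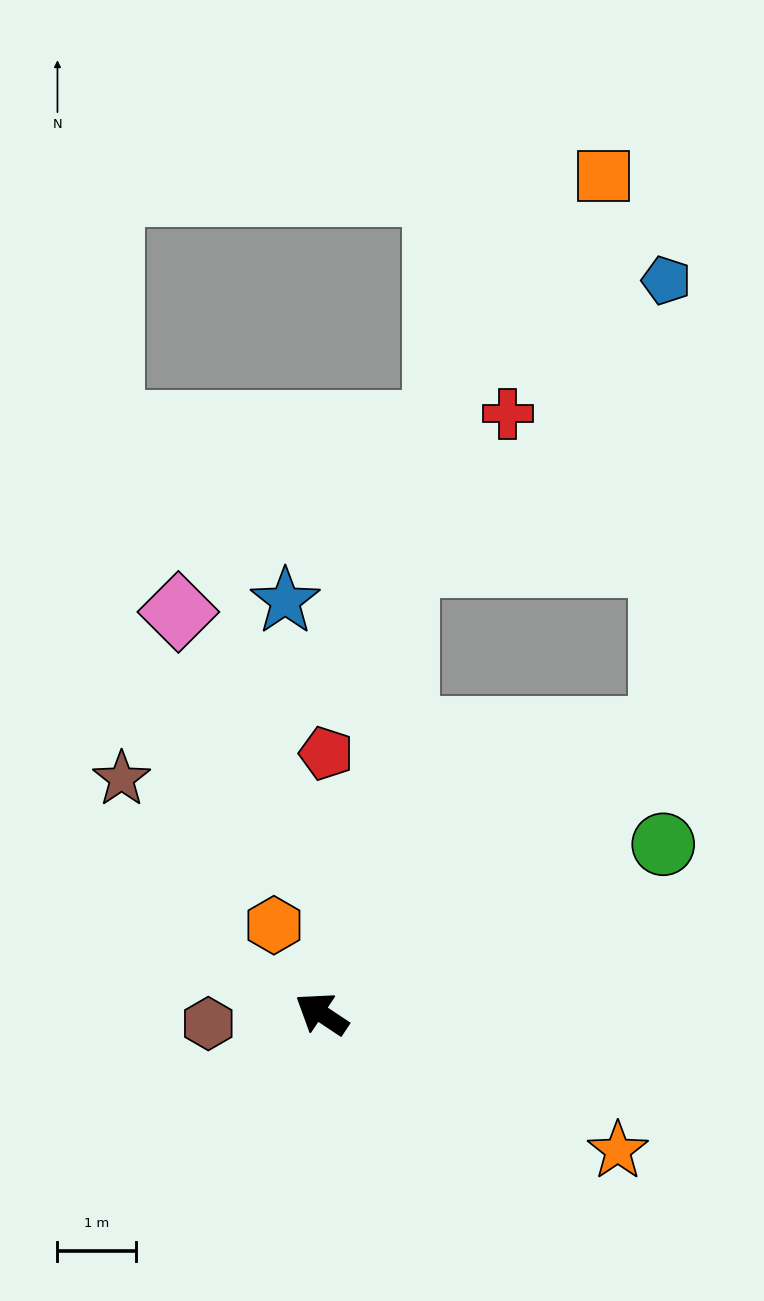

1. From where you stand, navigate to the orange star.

turn right 171°, forward 4.2 m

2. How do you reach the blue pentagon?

blocked — turn right 107°, forward 5.6 m, then turn left 50°, forward 5.7 m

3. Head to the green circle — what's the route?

turn right 120°, forward 4.9 m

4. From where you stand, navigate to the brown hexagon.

turn left 39°, forward 1.4 m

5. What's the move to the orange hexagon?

turn right 28°, forward 1.3 m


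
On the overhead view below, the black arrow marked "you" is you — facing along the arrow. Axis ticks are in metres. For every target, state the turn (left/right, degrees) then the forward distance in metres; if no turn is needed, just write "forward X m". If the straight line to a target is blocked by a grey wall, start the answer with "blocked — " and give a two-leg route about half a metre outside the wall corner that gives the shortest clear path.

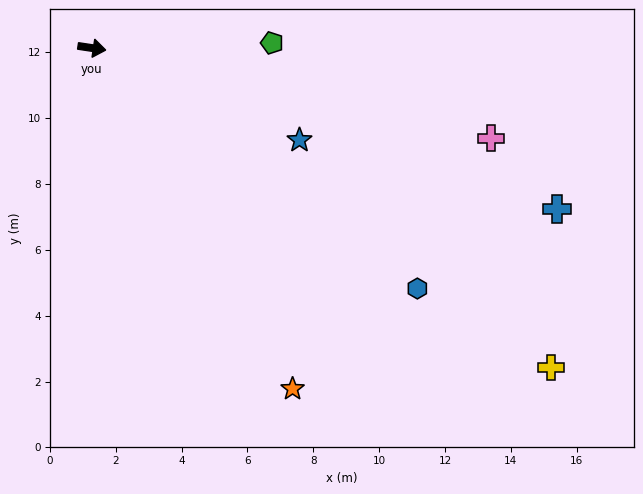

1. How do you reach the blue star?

turn right 15°, forward 6.9 m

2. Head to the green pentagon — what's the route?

turn left 10°, forward 5.5 m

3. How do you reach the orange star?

turn right 51°, forward 12.0 m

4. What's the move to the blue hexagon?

turn right 28°, forward 12.3 m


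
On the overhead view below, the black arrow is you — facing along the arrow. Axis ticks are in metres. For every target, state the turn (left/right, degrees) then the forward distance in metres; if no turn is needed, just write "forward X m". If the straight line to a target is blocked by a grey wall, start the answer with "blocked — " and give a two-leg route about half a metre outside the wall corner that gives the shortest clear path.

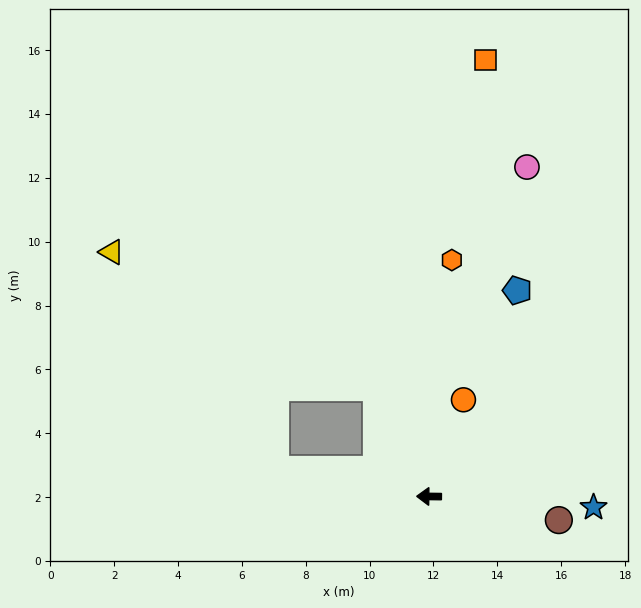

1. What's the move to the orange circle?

turn right 109°, forward 3.2 m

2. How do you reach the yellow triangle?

blocked — turn right 63°, forward 3.8 m, then turn left 37°, forward 9.3 m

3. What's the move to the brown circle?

turn left 170°, forward 4.1 m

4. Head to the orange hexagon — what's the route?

turn right 95°, forward 7.4 m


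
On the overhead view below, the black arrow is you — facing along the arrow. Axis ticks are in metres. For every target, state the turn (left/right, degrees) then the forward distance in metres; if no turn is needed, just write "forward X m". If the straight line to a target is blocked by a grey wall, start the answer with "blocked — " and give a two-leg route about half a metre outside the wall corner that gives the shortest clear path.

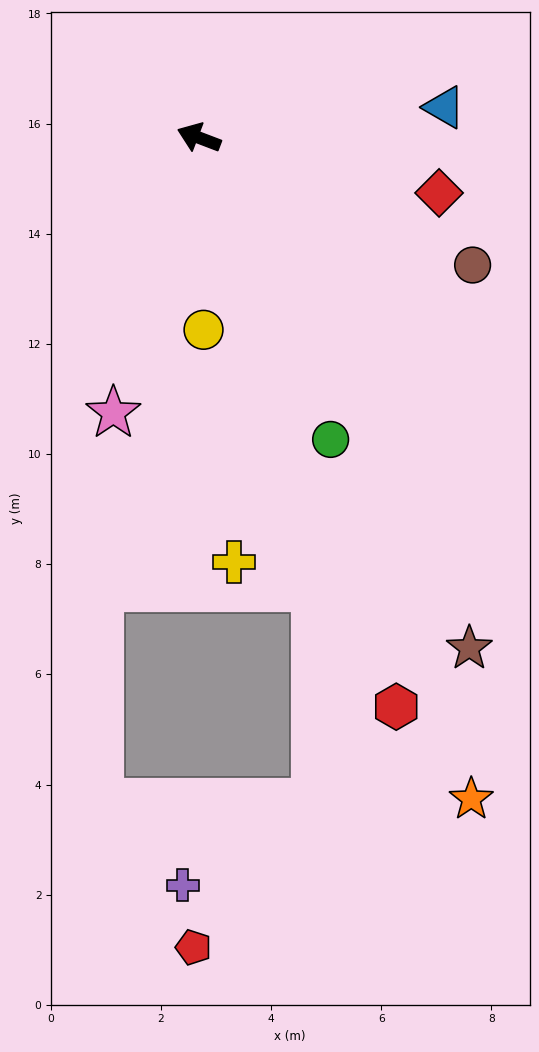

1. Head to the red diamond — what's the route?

turn right 172°, forward 4.5 m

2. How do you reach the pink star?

turn left 94°, forward 5.2 m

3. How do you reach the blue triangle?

turn right 152°, forward 4.5 m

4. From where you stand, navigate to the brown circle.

turn left 176°, forward 5.5 m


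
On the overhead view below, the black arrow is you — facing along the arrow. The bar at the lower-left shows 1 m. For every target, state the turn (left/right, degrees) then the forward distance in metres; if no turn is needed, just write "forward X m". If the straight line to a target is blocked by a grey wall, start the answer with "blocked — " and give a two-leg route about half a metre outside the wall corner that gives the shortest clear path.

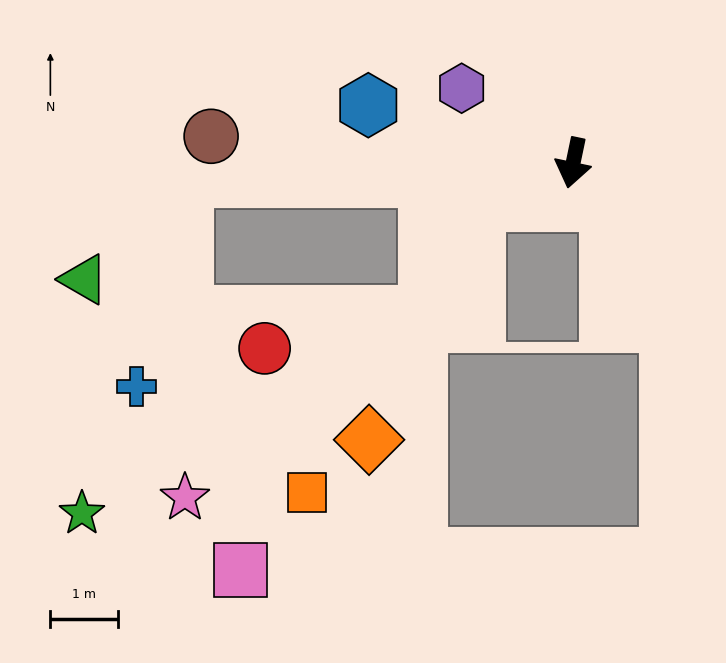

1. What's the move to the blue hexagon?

turn right 94°, forward 3.2 m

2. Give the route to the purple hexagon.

turn right 112°, forward 2.0 m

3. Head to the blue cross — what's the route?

blocked — turn right 76°, forward 5.8 m, then turn left 75°, forward 3.2 m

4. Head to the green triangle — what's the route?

blocked — turn right 76°, forward 5.8 m, then turn left 43°, forward 2.1 m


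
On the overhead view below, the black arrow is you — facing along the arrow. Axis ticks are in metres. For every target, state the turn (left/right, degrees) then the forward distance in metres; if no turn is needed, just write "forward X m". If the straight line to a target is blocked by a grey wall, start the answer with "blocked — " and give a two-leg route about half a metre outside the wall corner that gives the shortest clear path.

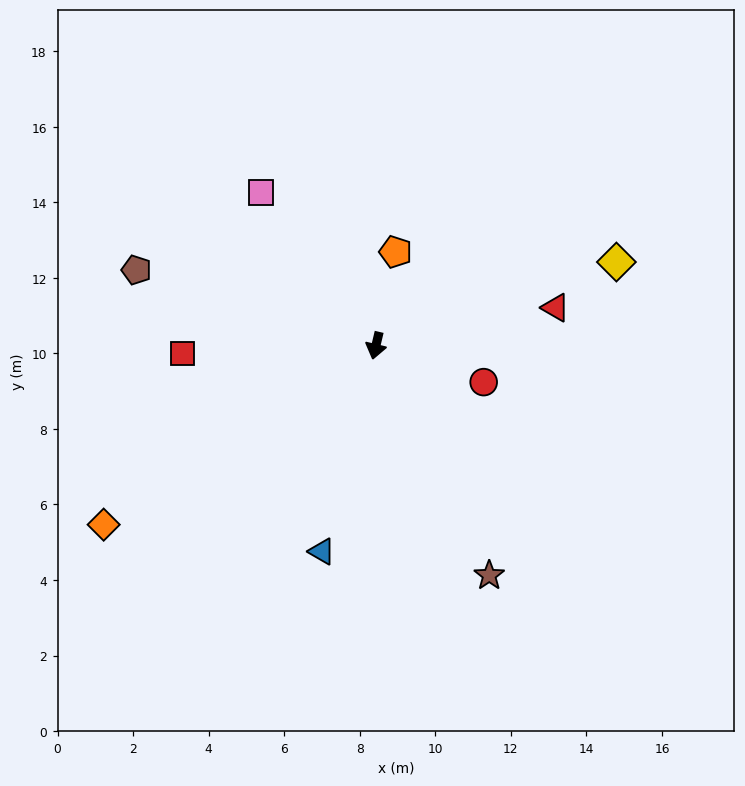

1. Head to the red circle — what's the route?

turn left 85°, forward 3.0 m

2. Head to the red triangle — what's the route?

turn left 115°, forward 4.9 m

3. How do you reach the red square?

turn right 74°, forward 5.1 m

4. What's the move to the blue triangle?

forward 5.6 m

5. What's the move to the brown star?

turn left 40°, forward 6.8 m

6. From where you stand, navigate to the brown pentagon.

turn right 94°, forward 6.6 m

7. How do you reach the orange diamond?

turn right 43°, forward 8.6 m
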